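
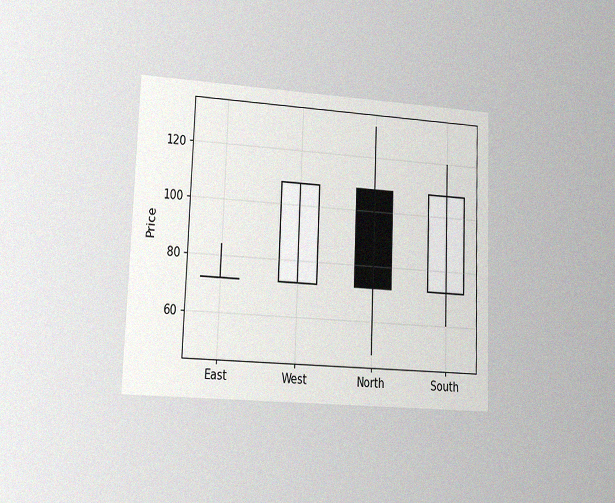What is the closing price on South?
The chart is tilted about 2° clockwise and viewed at a slight angle, with some photo noise. The South candle closes at 108.

108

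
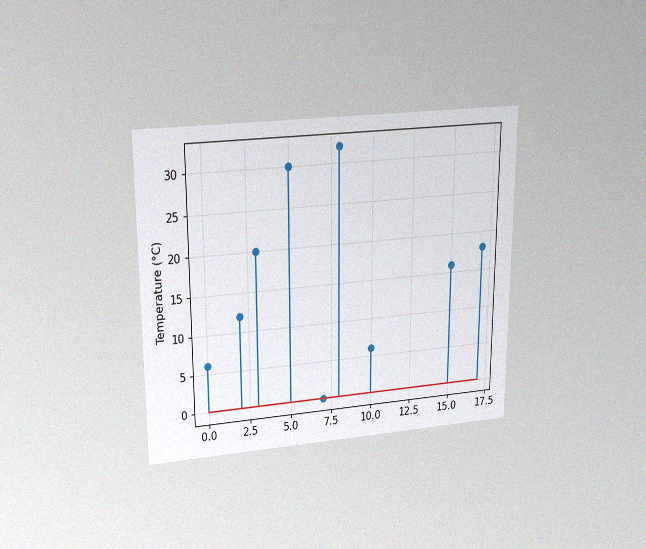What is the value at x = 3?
The chart is viewed slightly from above, with some photo noise. The stem at x=3 reaches 20°C.

20°C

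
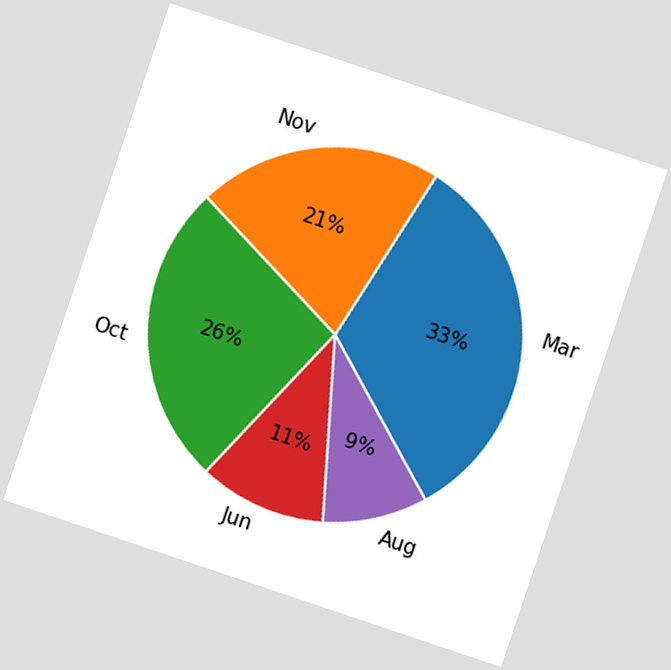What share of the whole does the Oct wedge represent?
26%

The chart is tilted about 19° clockwise. The Oct slice takes up 26% of the pie.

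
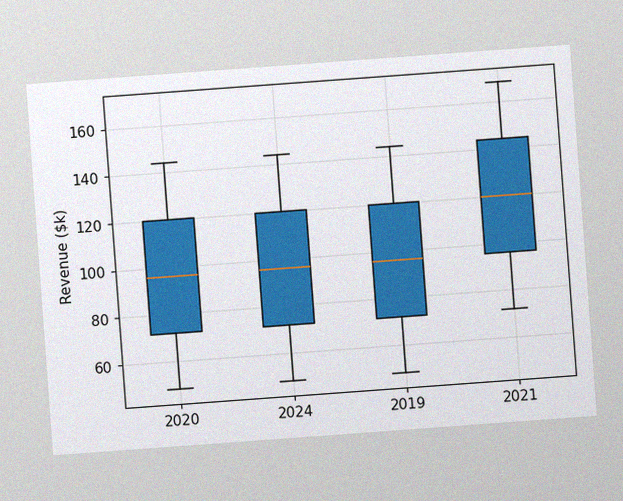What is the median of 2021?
$120k

The chart is tilted about 4° counter-clockwise, with some photo noise. The median line in the 2021 box sits at $120k.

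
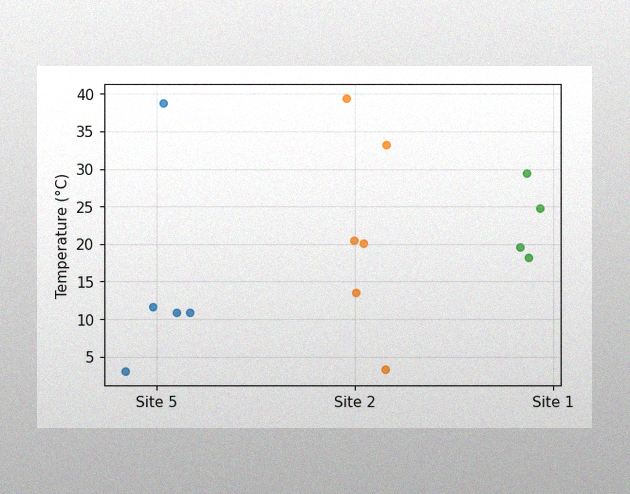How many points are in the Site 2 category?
6

The image has some photo noise and uneven lighting. Counting the markers in the Site 2 column gives 6.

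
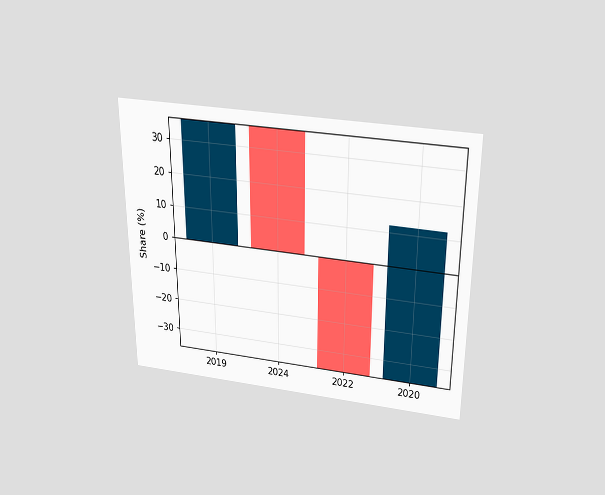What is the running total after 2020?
12%

The chart is viewed slightly from above. After 2020 the running total reaches 12%.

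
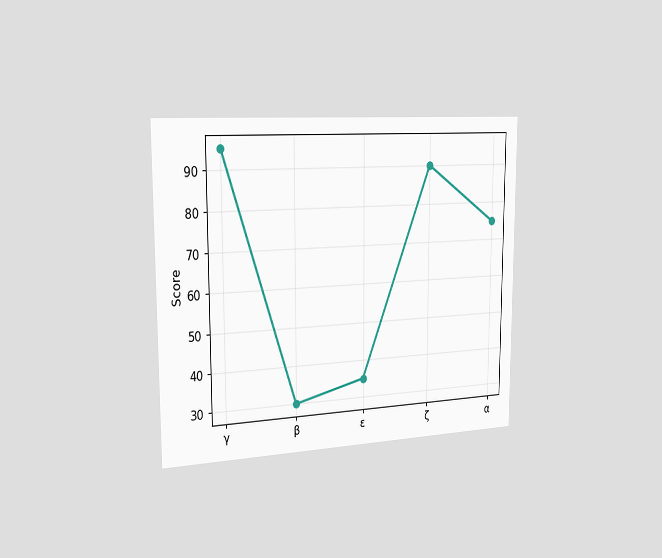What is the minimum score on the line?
30

The chart is viewed slightly from the left. The lowest point is at β, and reading across to the y-axis gives 30.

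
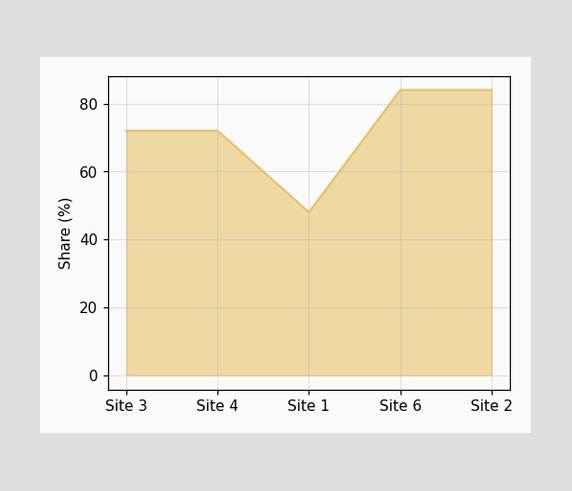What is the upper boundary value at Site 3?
At Site 3 the upper boundary is at 72%.

72%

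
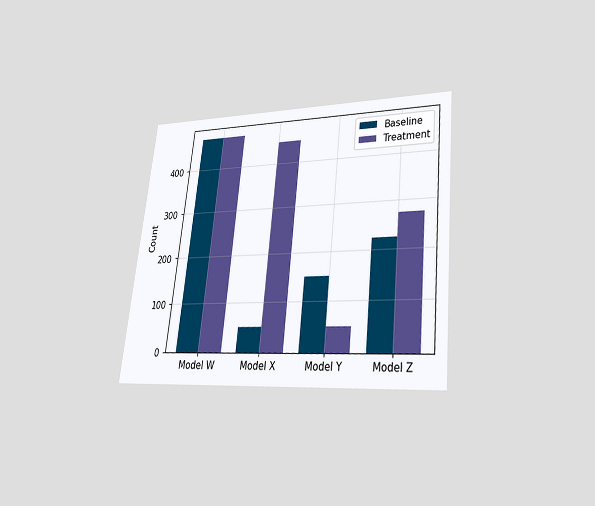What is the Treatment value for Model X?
The chart is tilted about 6° clockwise and viewed at a slight angle. The Treatment bar at Model X reaches 450 on the y-axis.

450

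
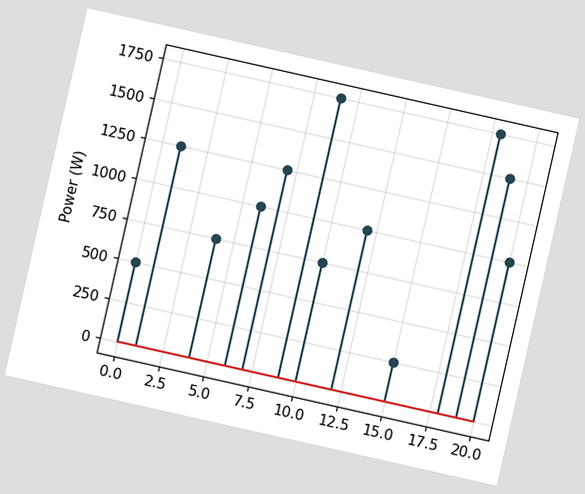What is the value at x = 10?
The chart is tilted about 13° clockwise. The stem at x=10 reaches 750W.

750W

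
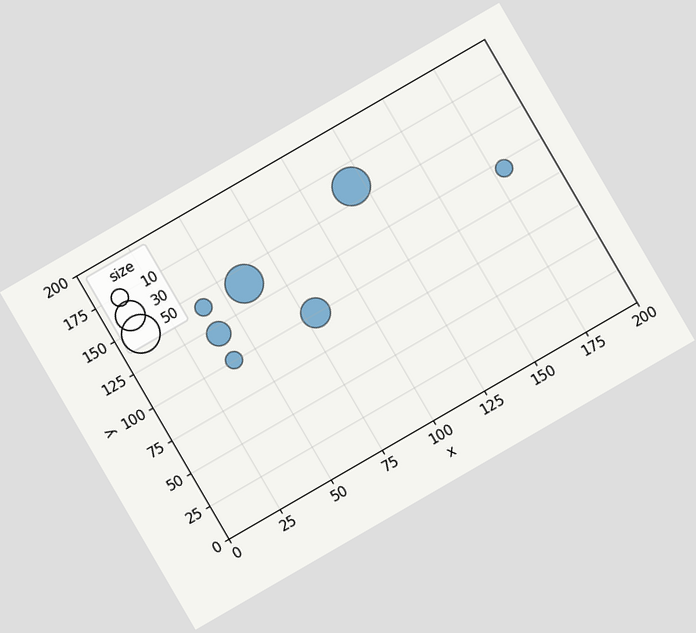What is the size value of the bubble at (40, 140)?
The chart is tilted about 30° counter-clockwise. Matching the bubble at (40, 140) against the size legend gives 10.

10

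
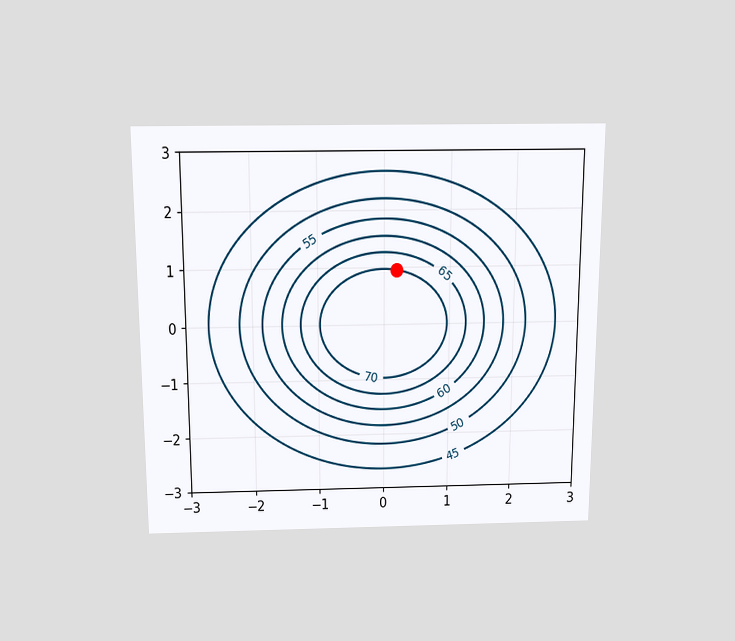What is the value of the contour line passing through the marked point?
70

The chart is viewed slightly from above. The marked point sits on the contour labelled 70.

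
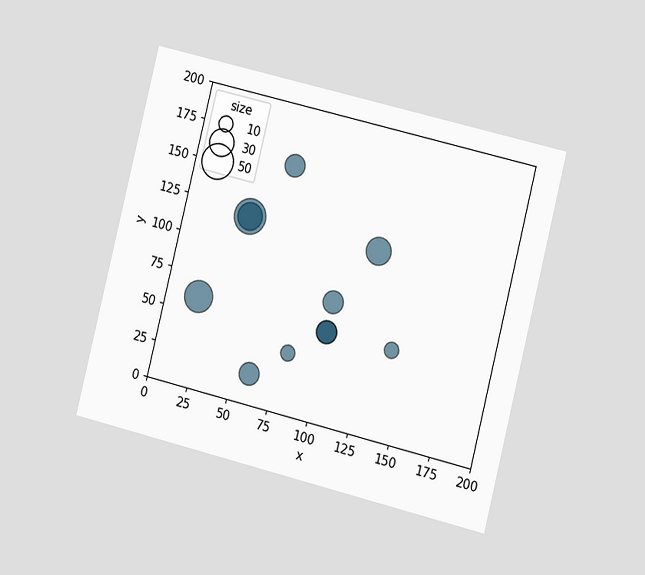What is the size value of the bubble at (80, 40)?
The chart is tilted about 14° clockwise and viewed at a slight angle. Matching the bubble at (80, 40) against the size legend gives 10.

10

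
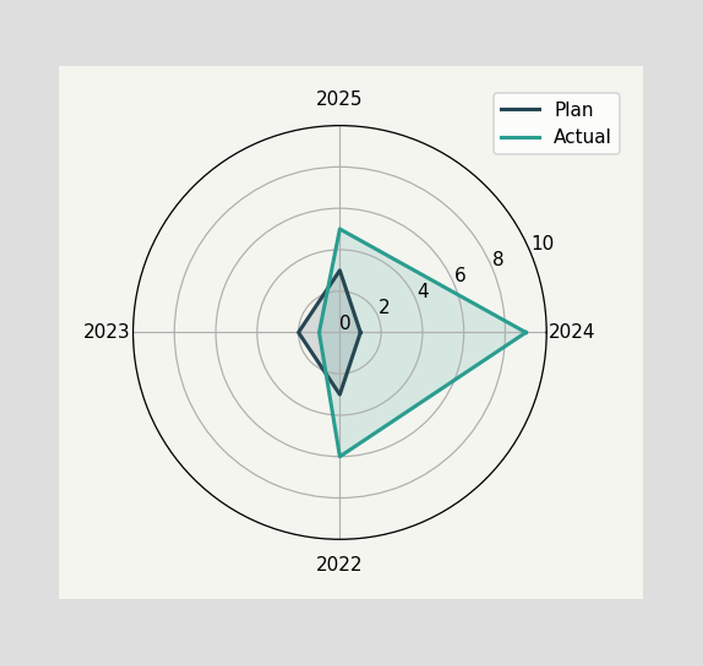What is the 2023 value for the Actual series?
On the 2023 axis, Actual reaches 1.

1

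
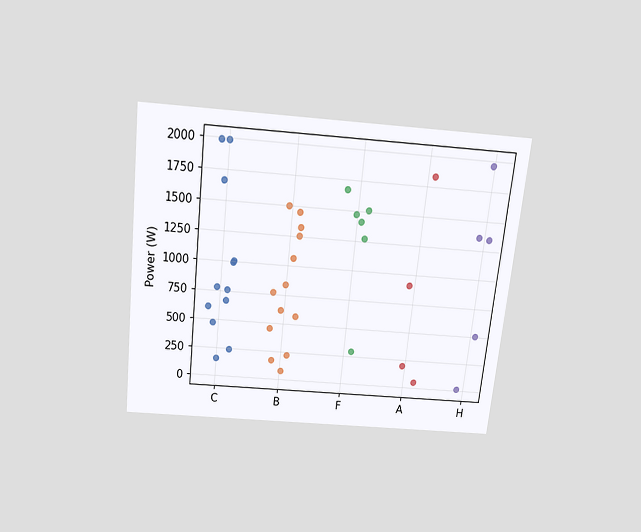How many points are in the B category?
13

The chart is tilted about 6° clockwise and viewed slightly from above. Counting the markers in the B column gives 13.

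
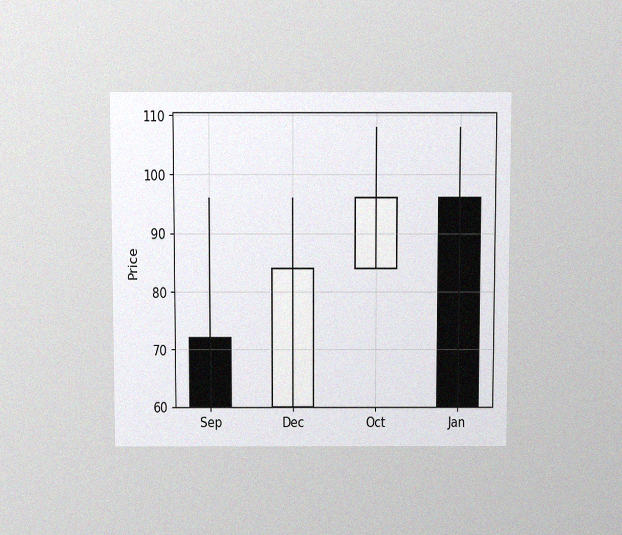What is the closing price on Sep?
The chart is viewed slightly from above, with some photo noise. The Sep candle closes at 60.

60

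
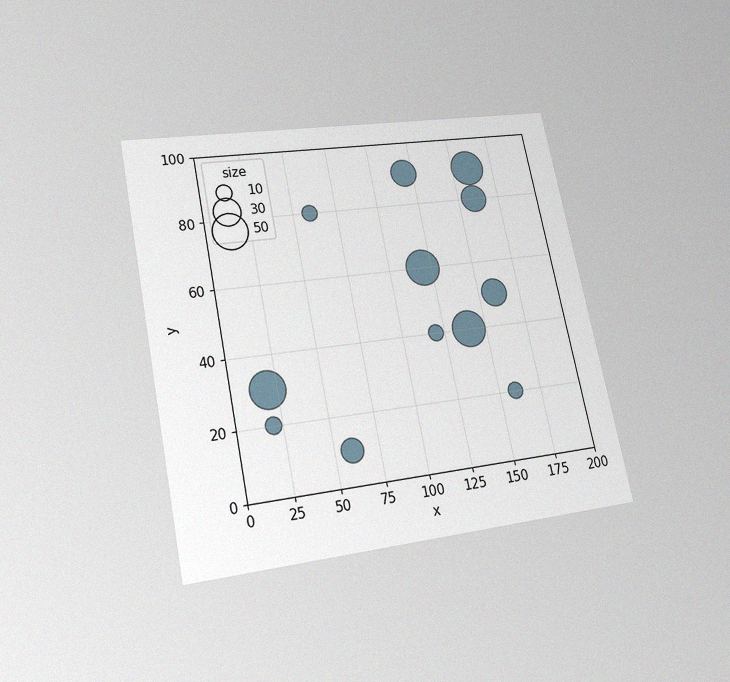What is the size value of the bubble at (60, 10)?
20

The chart is tilted about 12° counter-clockwise and viewed slightly from below, with some photo noise. Matching the bubble at (60, 10) against the size legend gives 20.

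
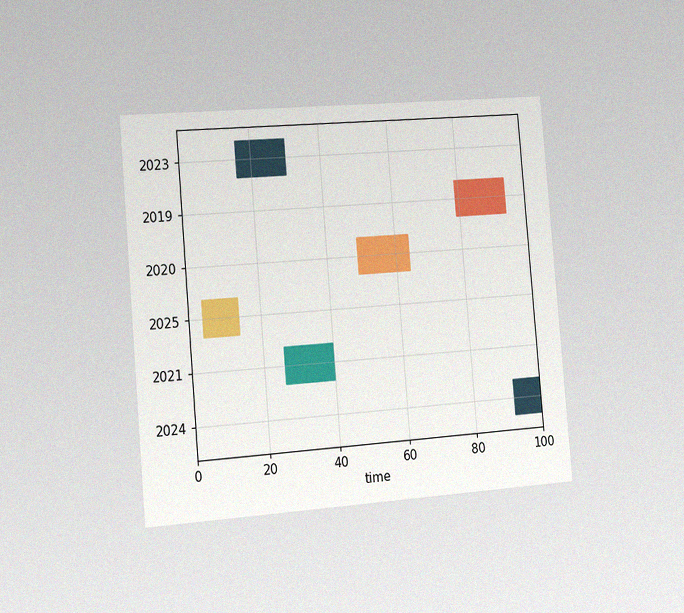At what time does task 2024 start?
92

The chart is tilted about 5° counter-clockwise and viewed slightly from the left, with some photo noise. The 2024 bar begins at t=92.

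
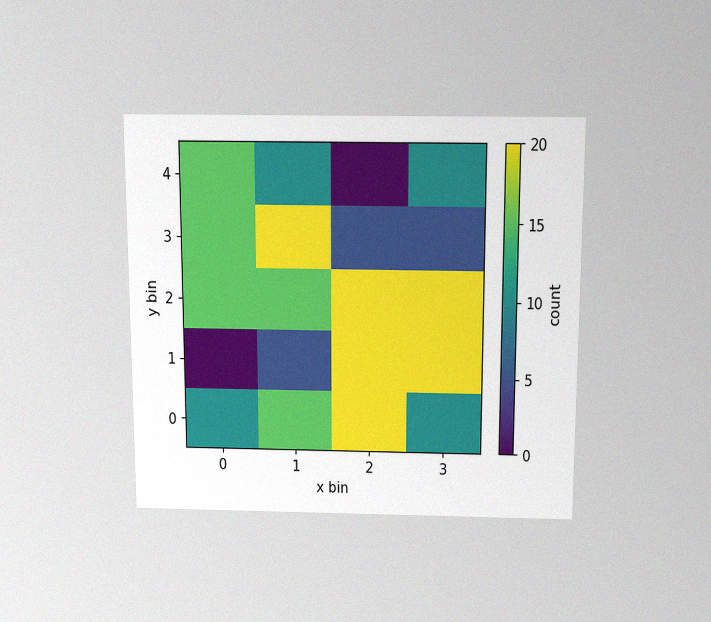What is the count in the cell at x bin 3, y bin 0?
10

The chart is viewed slightly from above, with some photo noise. Matching the cell (3, 0) against the colorbar gives 10.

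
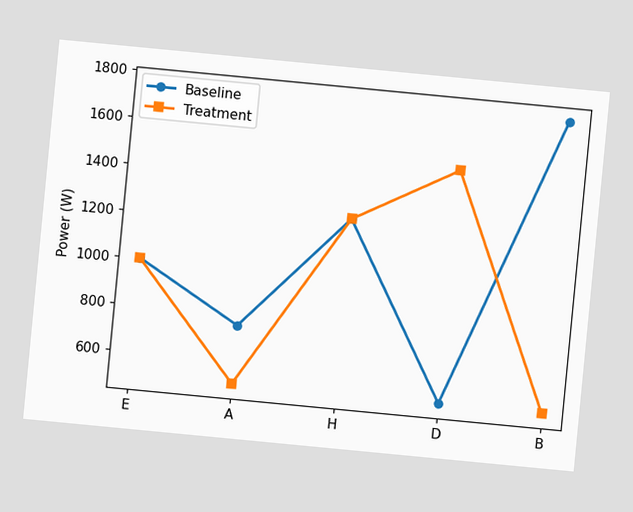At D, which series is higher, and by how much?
The chart is tilted about 5° clockwise. At D, Treatment sits above the other line by 1000W.

Treatment, by 1000W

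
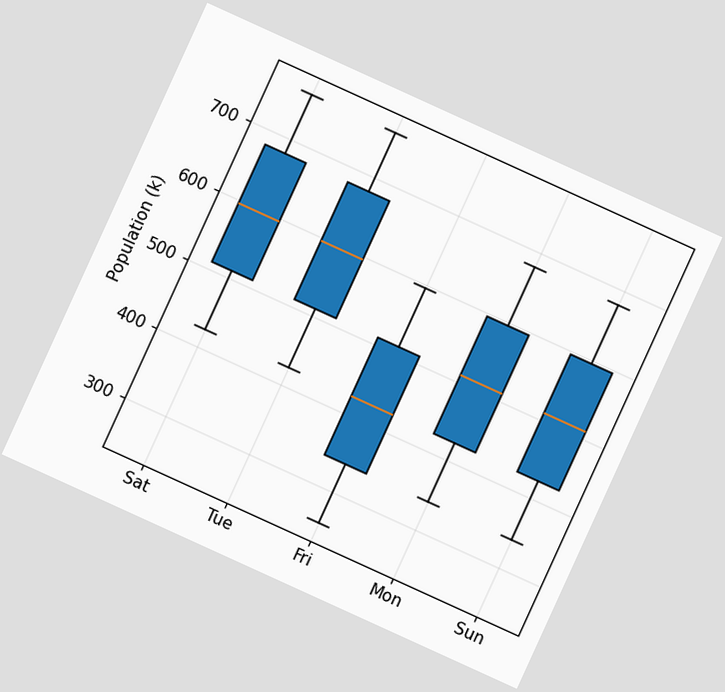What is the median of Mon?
The chart is tilted about 24° clockwise. The median line in the Mon box sits at 510k.

510k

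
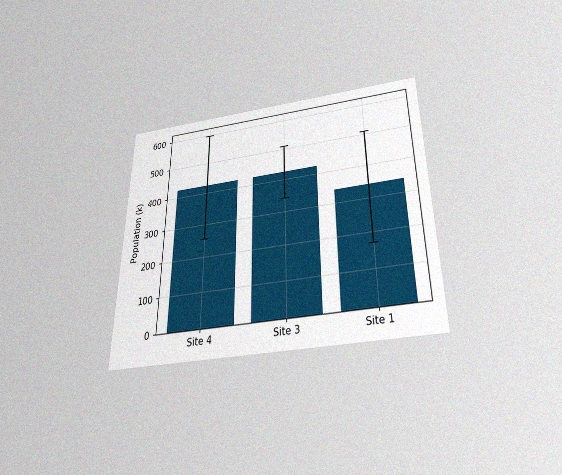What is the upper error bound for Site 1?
510k

The chart is viewed slightly from below, with some photo noise. The Site 1 bar's upper whisker reaches 510k.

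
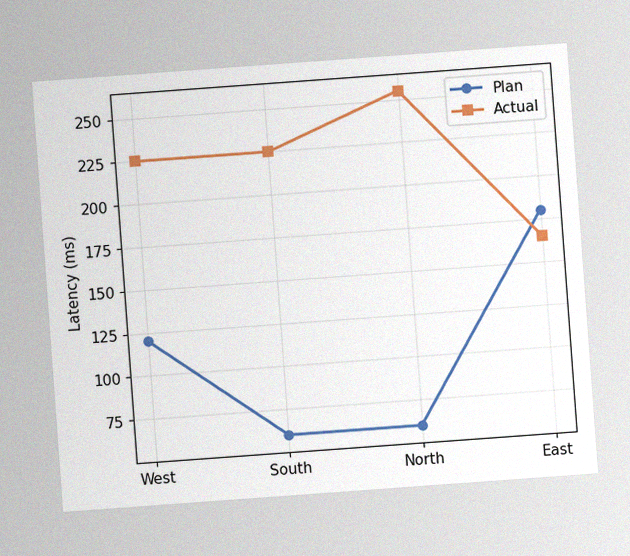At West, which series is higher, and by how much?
Actual, by 105ms

The chart is tilted about 4° counter-clockwise, with some photo noise. At West, Actual sits above the other line by 105ms.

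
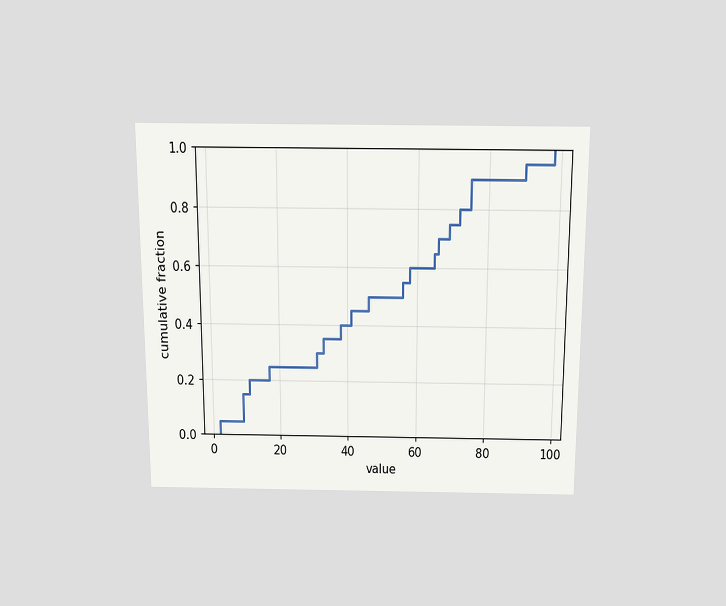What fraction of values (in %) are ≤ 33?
35%

The chart is viewed slightly from above. At x=33 the ECDF step is at 35%.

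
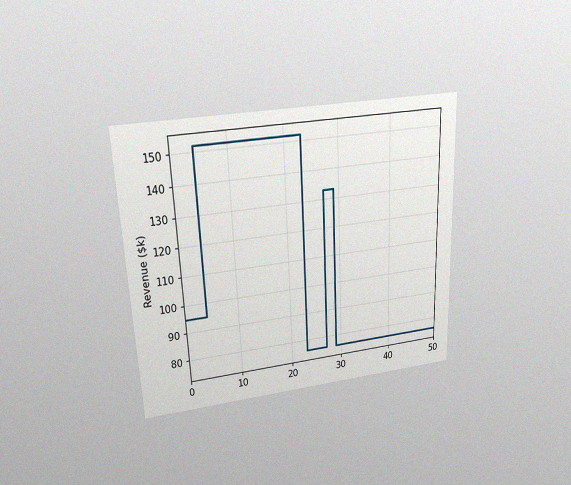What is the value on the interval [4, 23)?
$152k

The chart is tilted about 2° counter-clockwise and viewed slightly from above, with some photo noise. On [4, 23) the step sits at $152k.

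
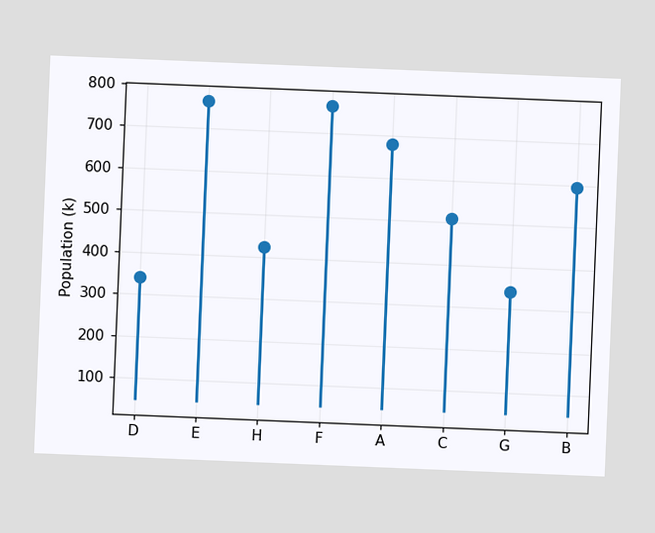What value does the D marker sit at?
340k

The chart is tilted about 2° clockwise. The D marker sits at 340k.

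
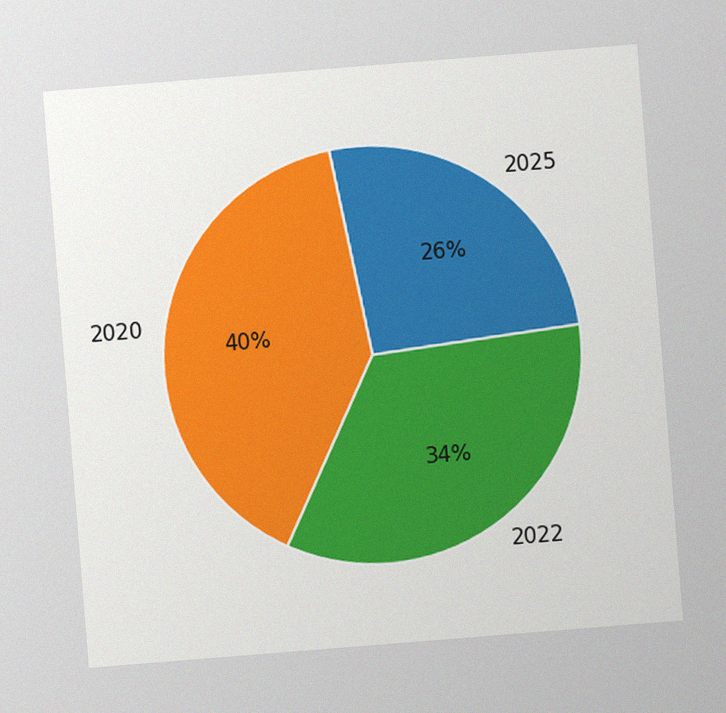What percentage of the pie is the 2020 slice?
40%

The chart is tilted about 5° counter-clockwise, with some photo noise. The 2020 slice takes up 40% of the pie.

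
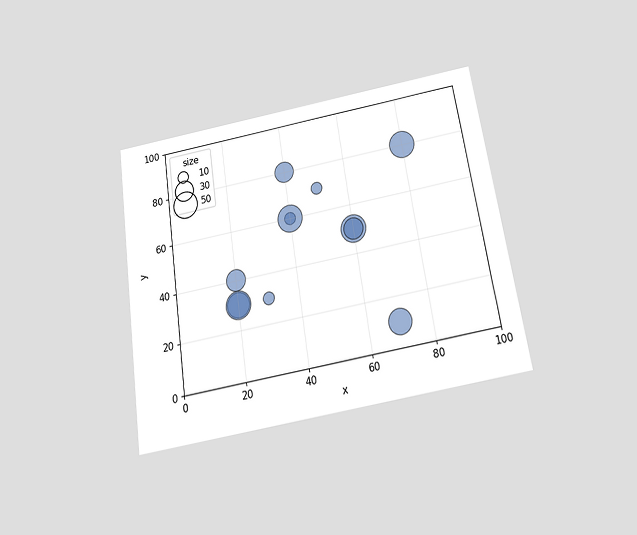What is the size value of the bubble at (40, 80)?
The chart is tilted about 9° counter-clockwise and viewed slightly from below. Matching the bubble at (40, 80) against the size legend gives 30.

30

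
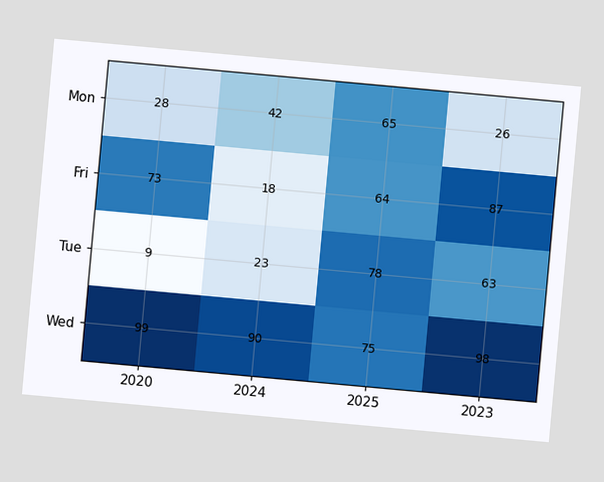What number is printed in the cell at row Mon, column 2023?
The chart is tilted about 5° clockwise. The (Mon, 2023) cell reads 26.

26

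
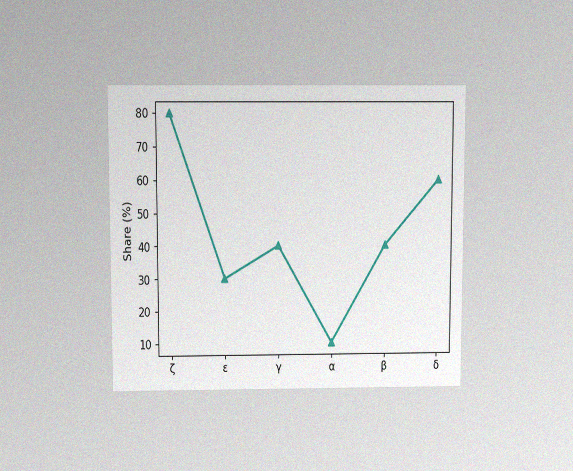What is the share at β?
40%

The chart is viewed slightly from above, with some photo noise. At β, the line is at 40%.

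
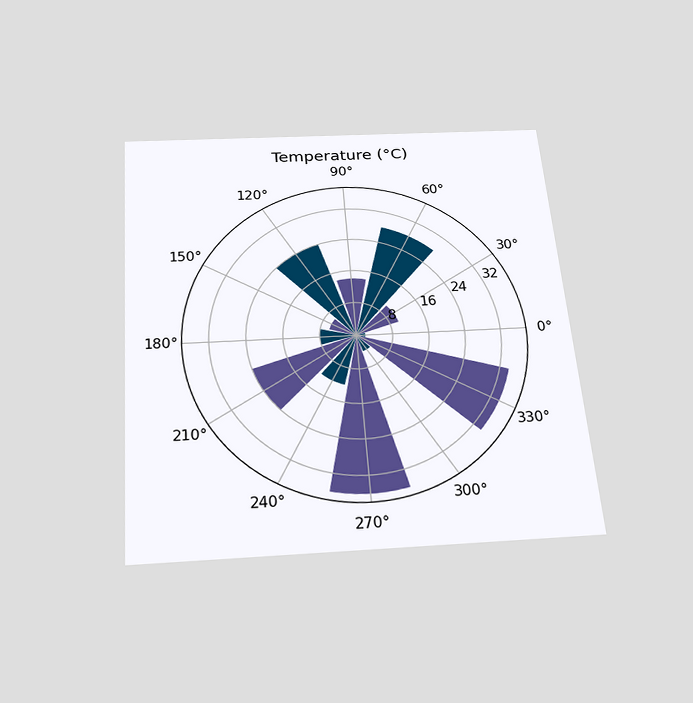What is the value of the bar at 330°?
34°C

The chart is tilted about 5° counter-clockwise and viewed slightly from below. The bar at 330° reaches 34°C on the radial axis.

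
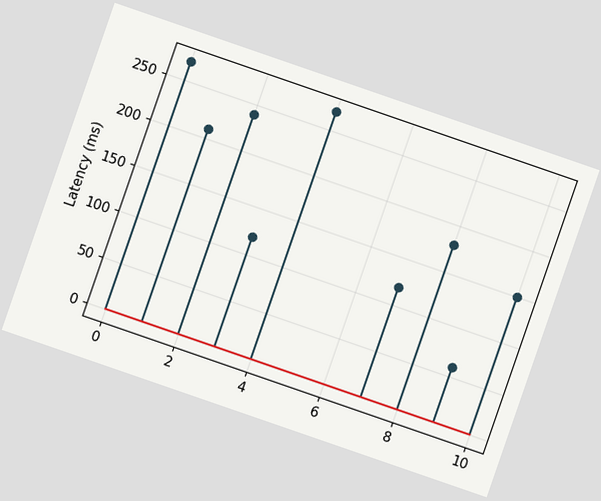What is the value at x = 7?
120ms

The chart is tilted about 19° clockwise. The stem at x=7 reaches 120ms.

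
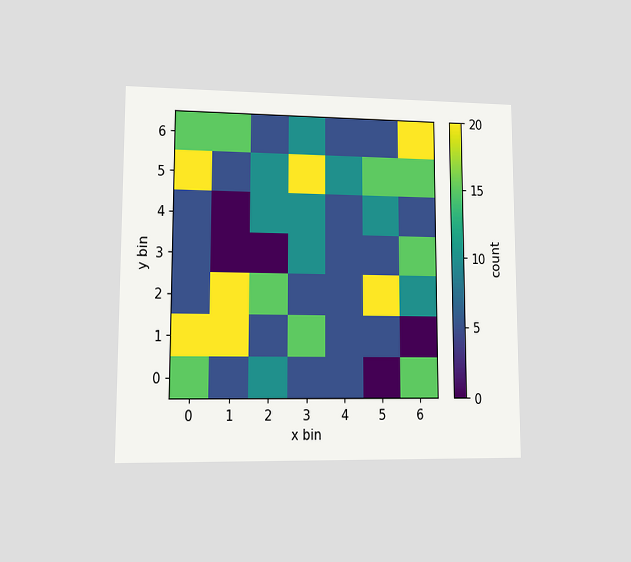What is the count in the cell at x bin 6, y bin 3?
15

The chart is viewed at a slight angle. Matching the cell (6, 3) against the colorbar gives 15.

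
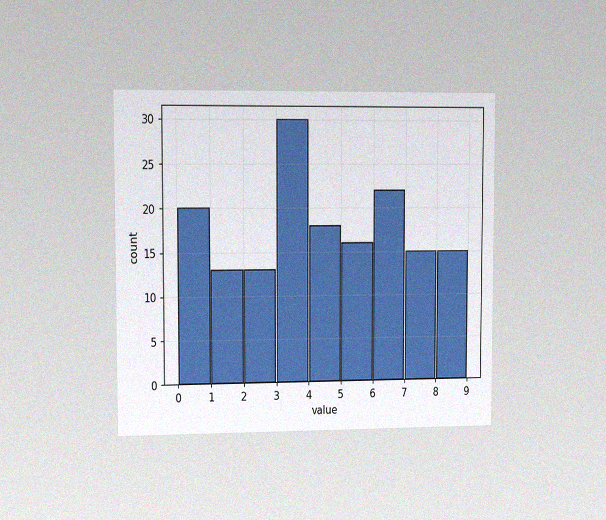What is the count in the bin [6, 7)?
The chart is viewed slightly from the left, with some photo noise. The [6, 7) bin has height 22.

22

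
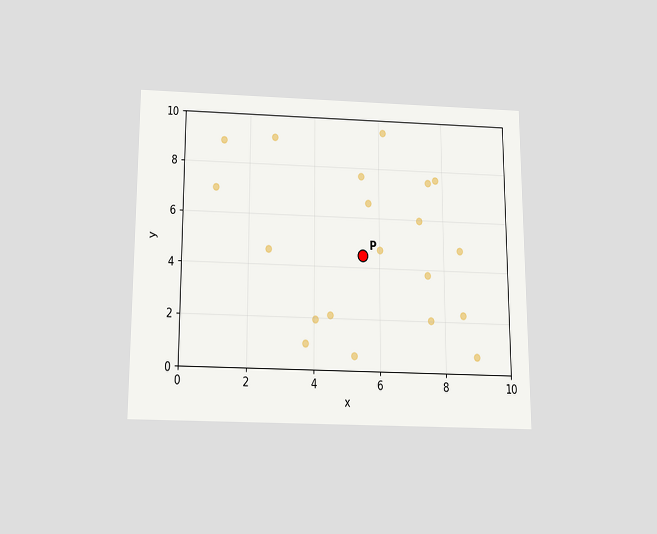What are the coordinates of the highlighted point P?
(5.5, 4.5)

The chart is viewed slightly from below. Following the gridlines from P to each axis, P sits at (5.5, 4.5).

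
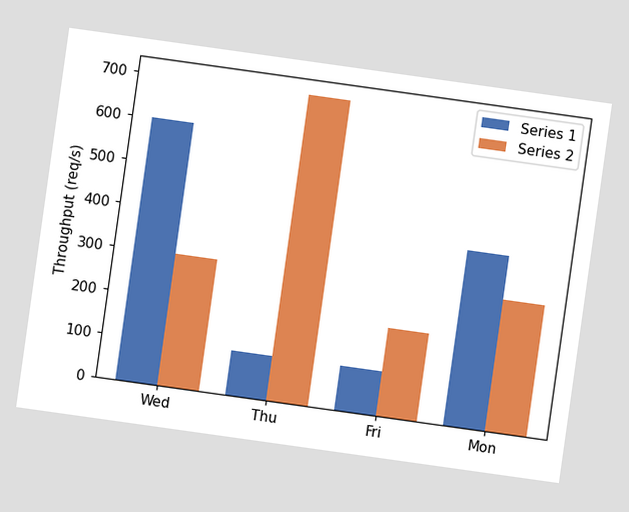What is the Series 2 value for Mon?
300req/s

The chart is tilted about 8° clockwise. The Series 2 bar at Mon reaches 300req/s on the y-axis.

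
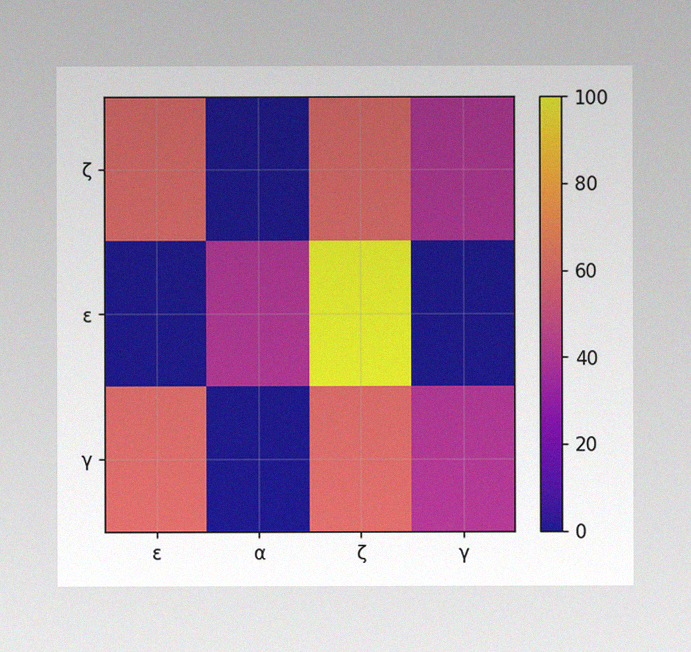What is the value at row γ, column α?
The image has some photo noise and uneven lighting. Matching cell (γ, α) against the colorbar gives 0.

0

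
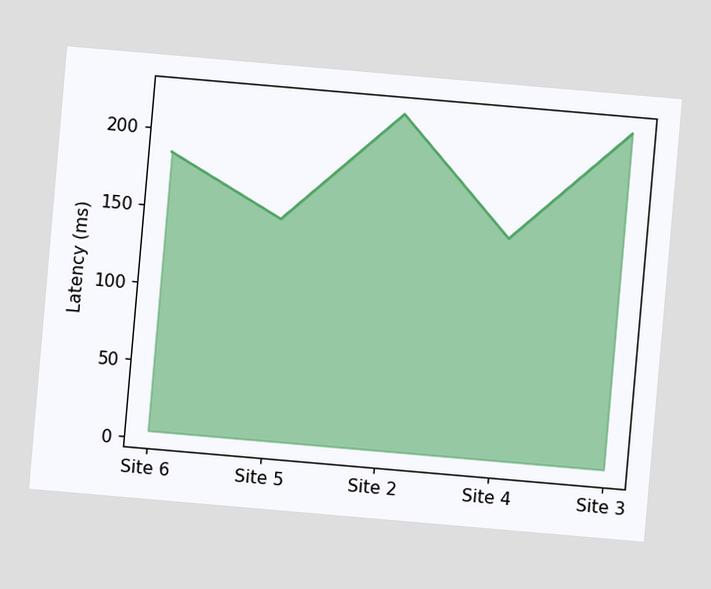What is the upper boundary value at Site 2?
The chart is tilted about 5° clockwise. At Site 2 the upper boundary is at 222ms.

222ms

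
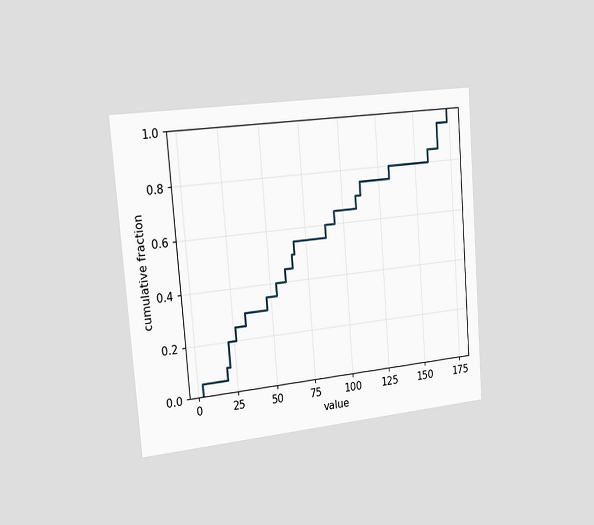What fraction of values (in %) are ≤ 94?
65%

The chart is tilted about 5° counter-clockwise and viewed slightly from the left. At x=94 the ECDF step is at 65%.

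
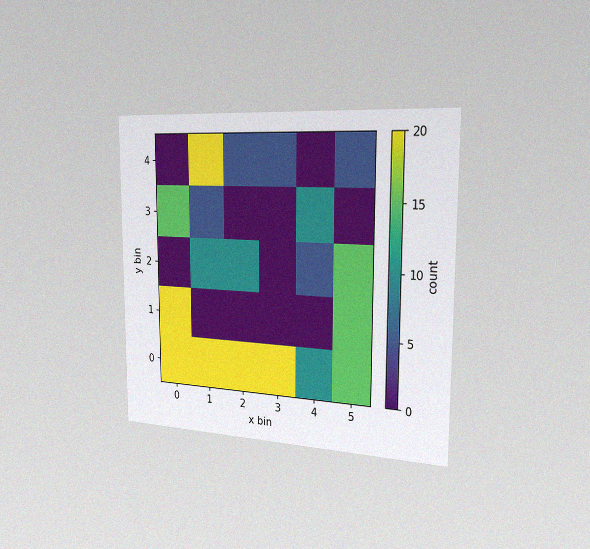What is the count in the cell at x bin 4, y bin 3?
The chart is viewed slightly from the right, with some photo noise. Matching the cell (4, 3) against the colorbar gives 10.

10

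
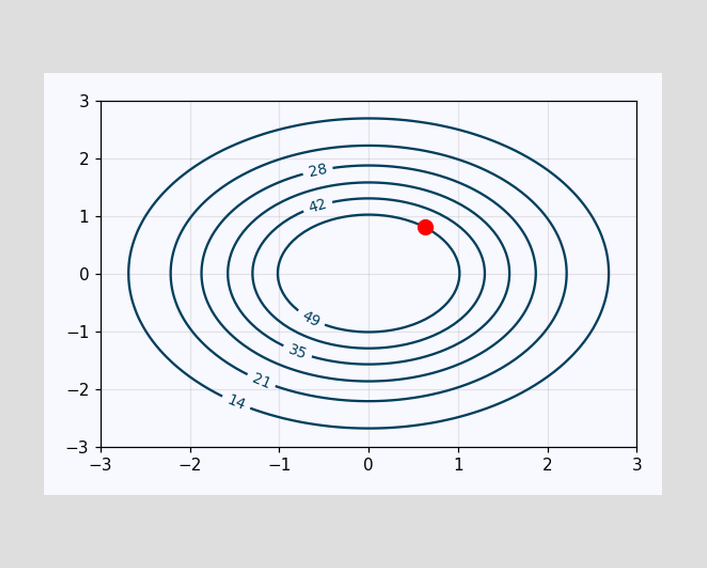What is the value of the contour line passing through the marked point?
49

The marked point sits on the contour labelled 49.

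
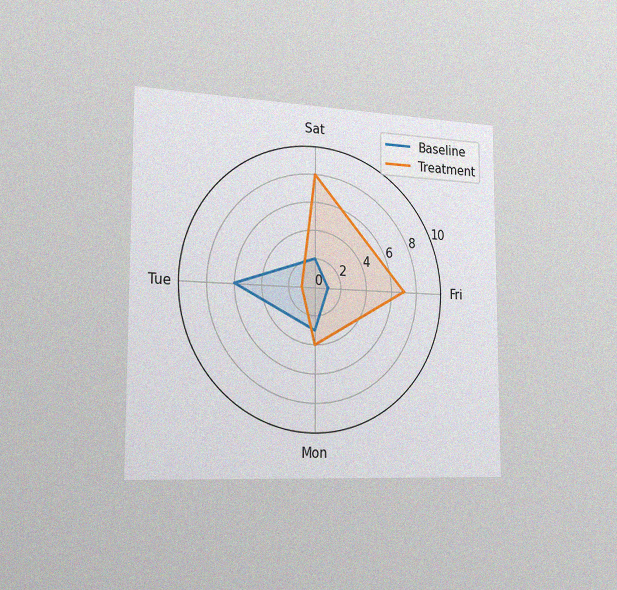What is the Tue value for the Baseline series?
6

The chart is viewed slightly from the left, with some photo noise. On the Tue axis, Baseline reaches 6.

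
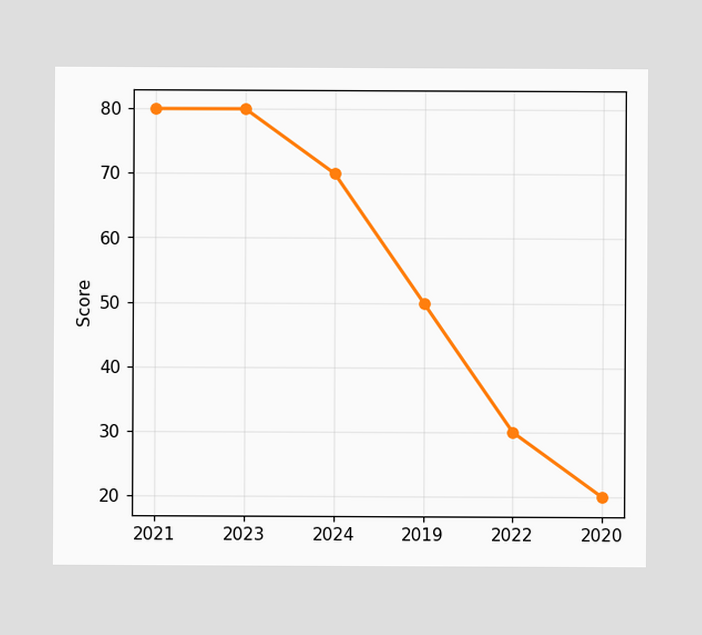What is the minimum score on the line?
The lowest point is at 2020, and reading across to the y-axis gives 20.

20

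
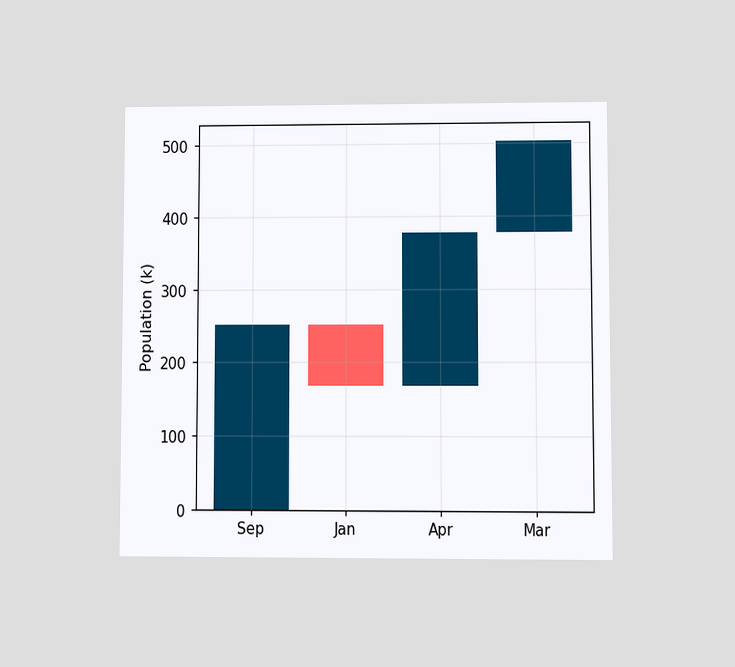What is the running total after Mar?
504k

The chart is viewed at a slight angle. After Mar the running total reaches 504k.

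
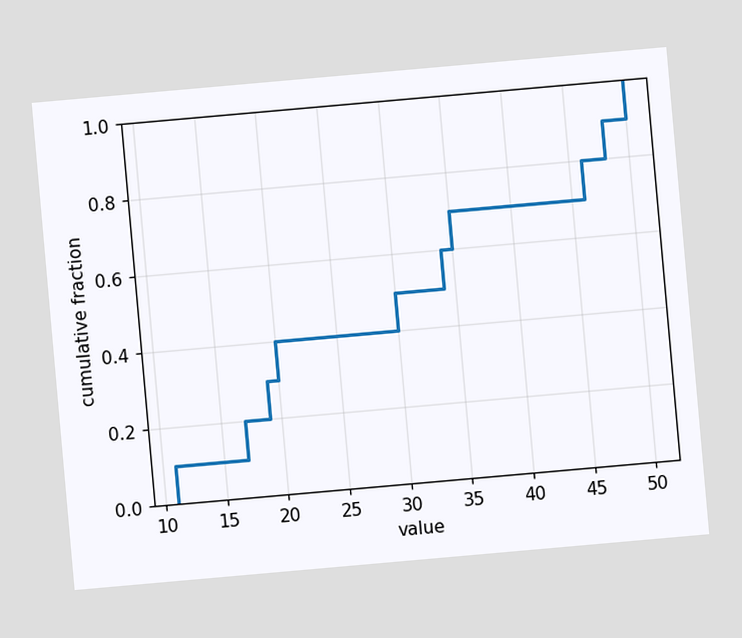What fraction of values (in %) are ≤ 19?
The chart is tilted about 5° counter-clockwise. At x=19 the ECDF step is at 30%.

30%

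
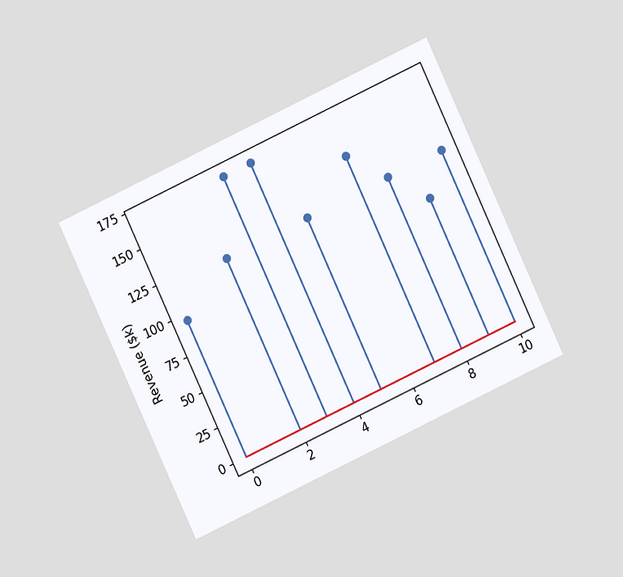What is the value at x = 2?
The chart is tilted about 25° counter-clockwise and viewed at a slight angle. The stem at x=2 reaches $120k.

$120k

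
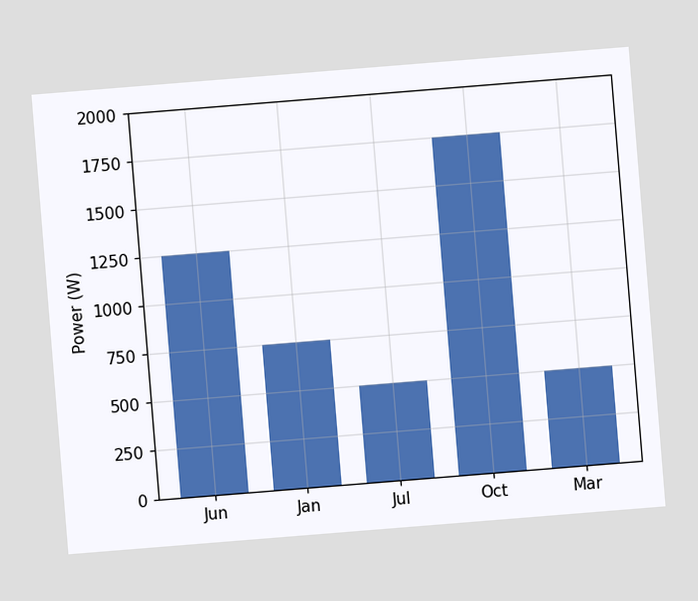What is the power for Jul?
The chart is tilted about 5° counter-clockwise. Reading along the chart's y-axis, the Jul bar reaches 500W.

500W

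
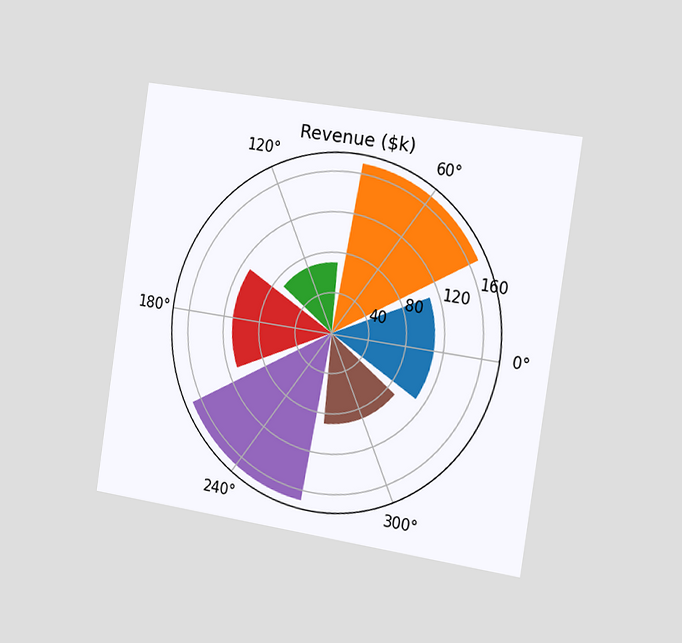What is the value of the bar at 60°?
The chart is tilted about 8° clockwise and viewed slightly from the right. The bar at 60° reaches $170k on the radial axis.

$170k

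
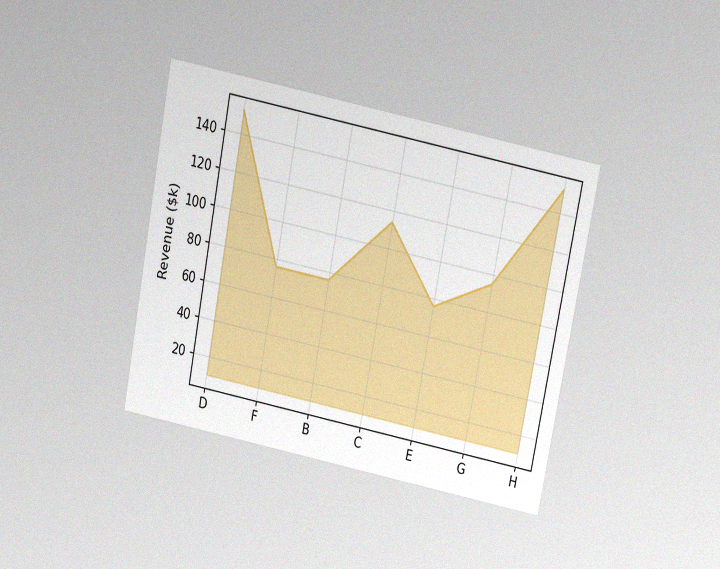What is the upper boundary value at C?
The chart is tilted about 11° clockwise and viewed slightly from above, with some photo noise. At C the upper boundary is at $114k.

$114k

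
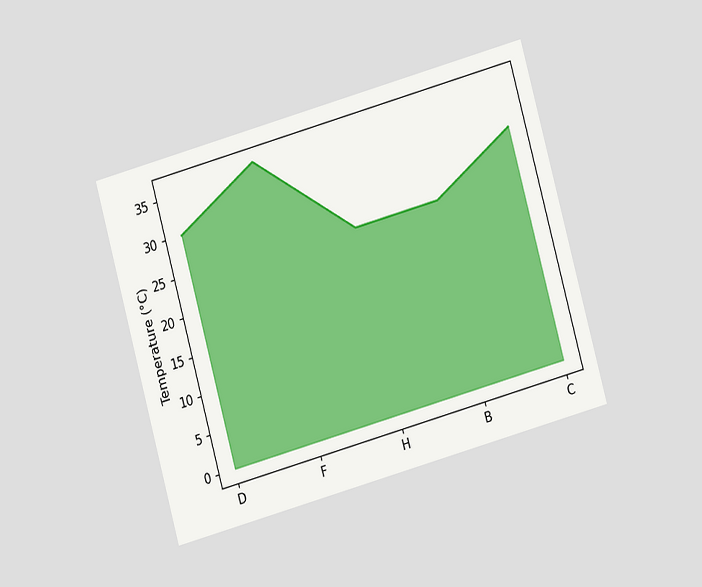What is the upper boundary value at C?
30°C

The chart is tilted about 16° counter-clockwise and viewed at a slight angle. At C the upper boundary is at 30°C.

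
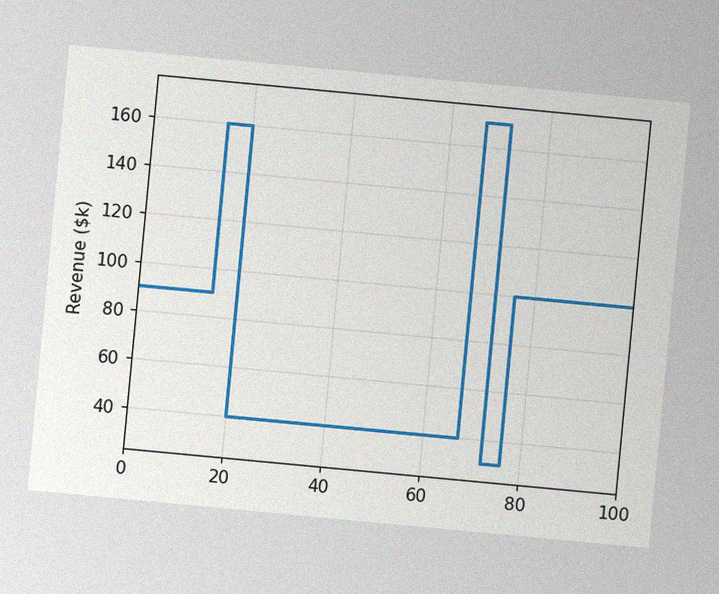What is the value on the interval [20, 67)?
The chart is tilted about 5° clockwise, with some photo noise. On [20, 67) the step sits at $40k.

$40k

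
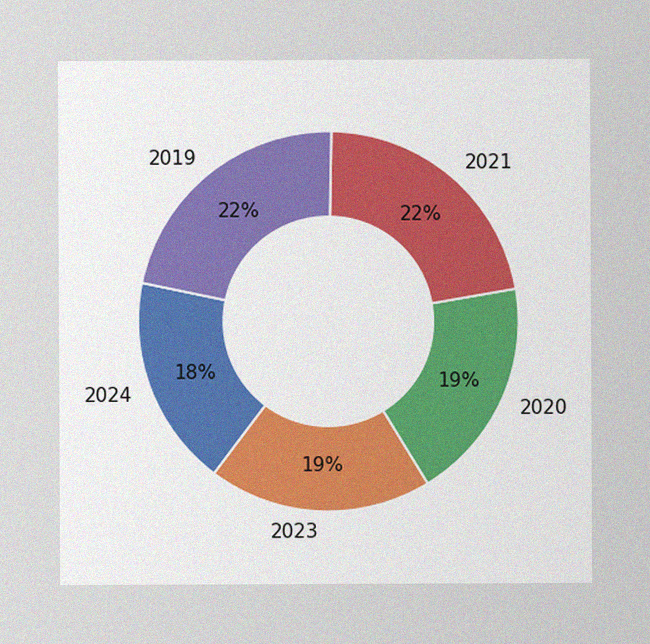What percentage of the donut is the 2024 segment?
18%

The image has some photo noise and uneven lighting. The 2024 segment takes up 18% of the ring.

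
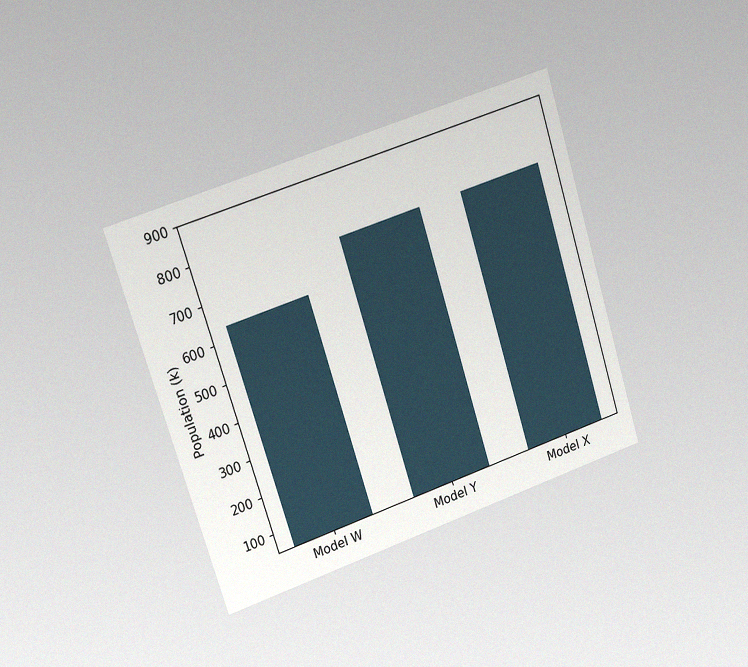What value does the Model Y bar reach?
The chart is tilted about 18° counter-clockwise and viewed slightly from the left, with some photo noise. Reading along the chart's y-axis, the Model Y bar reaches 742k.

742k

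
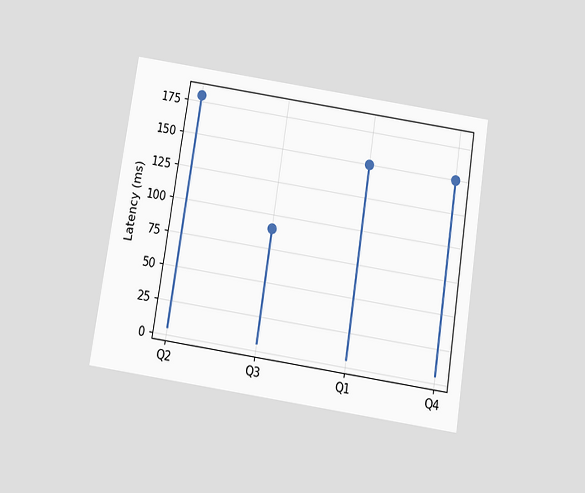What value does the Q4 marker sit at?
The chart is tilted about 9° clockwise and viewed slightly from below. The Q4 marker sits at 150ms.

150ms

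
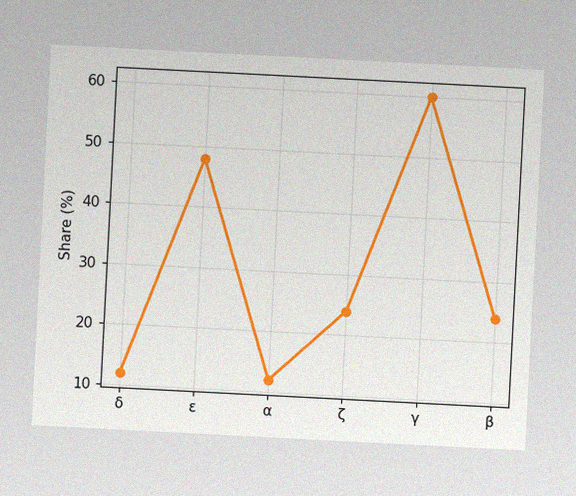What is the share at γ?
The chart is tilted about 3° clockwise, with some photo noise. At γ, the line is at 60%.

60%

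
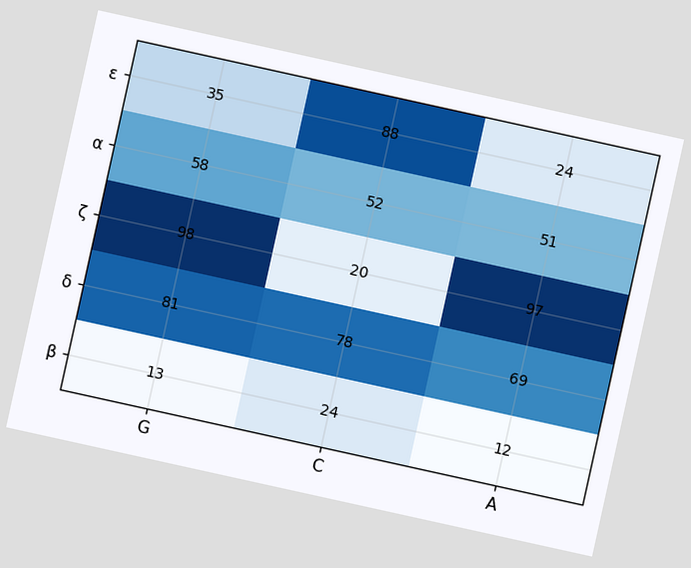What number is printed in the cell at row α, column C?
The chart is tilted about 12° clockwise. The (α, C) cell reads 52.

52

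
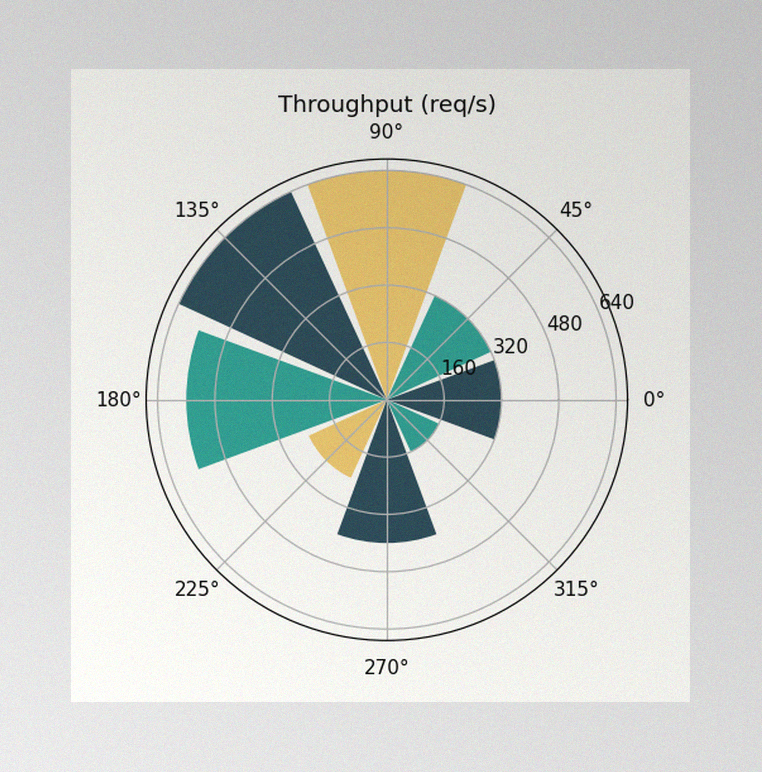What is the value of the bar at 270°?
The image has some photo noise and uneven lighting. The bar at 270° reaches 400req/s on the radial axis.

400req/s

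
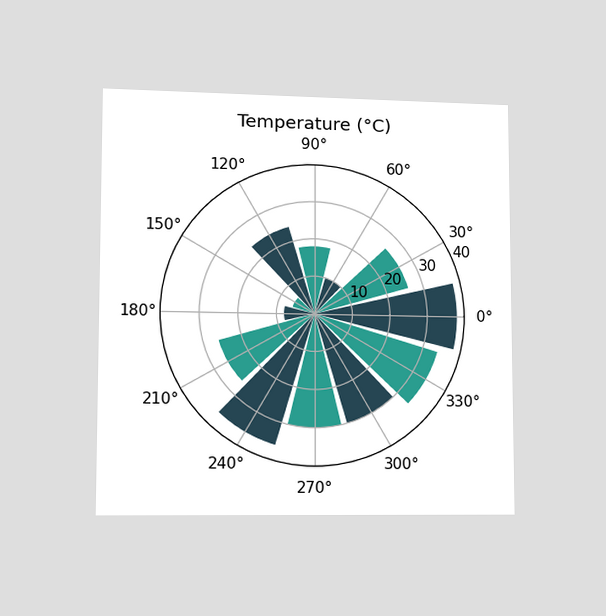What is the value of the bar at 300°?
The chart is viewed slightly from the left. The bar at 300° reaches 30°C on the radial axis.

30°C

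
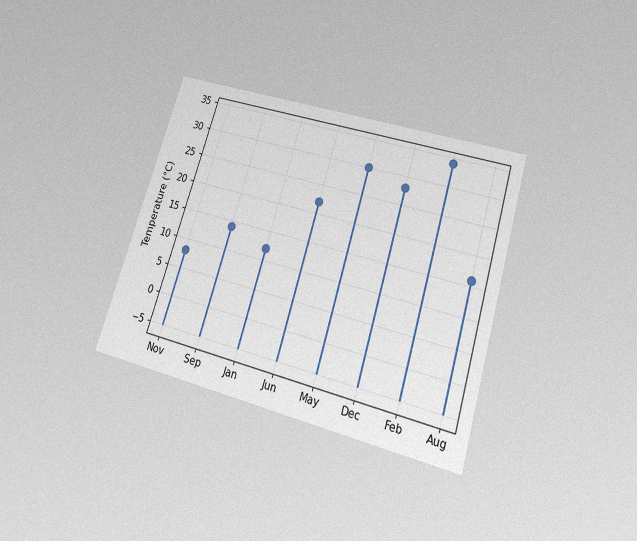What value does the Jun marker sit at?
22°C

The chart is tilted about 17° clockwise and viewed slightly from below, with some photo noise. The Jun marker sits at 22°C.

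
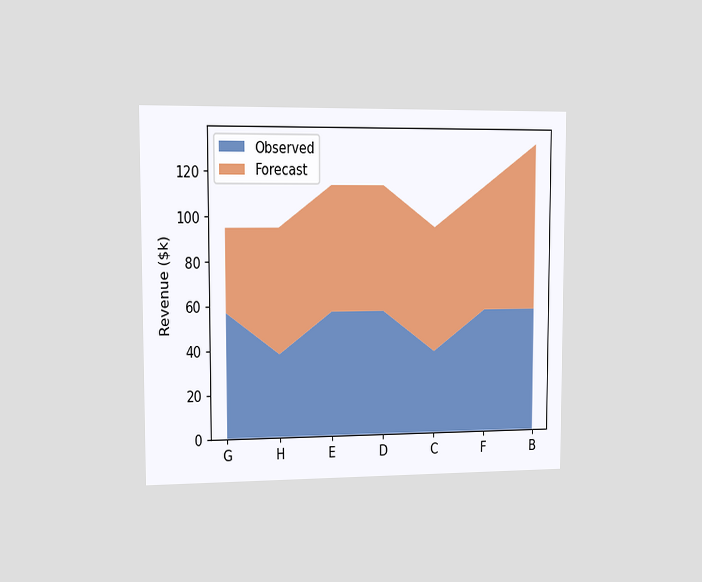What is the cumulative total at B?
$133k

The chart is viewed slightly from the left. The stacked total at B reaches $133k.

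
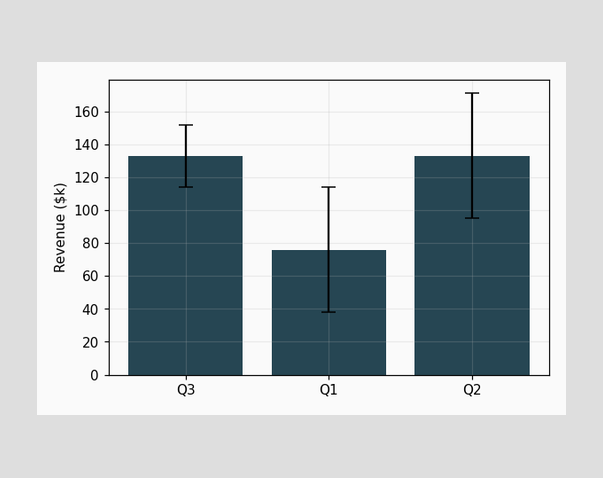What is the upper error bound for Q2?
The Q2 bar's upper whisker reaches $171k.

$171k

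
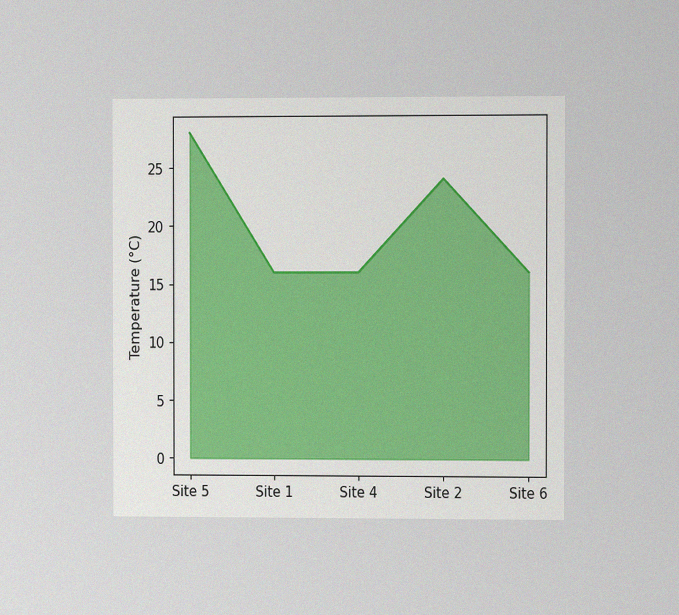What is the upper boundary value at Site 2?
The chart is viewed at a slight angle, with some photo noise. At Site 2 the upper boundary is at 24°C.

24°C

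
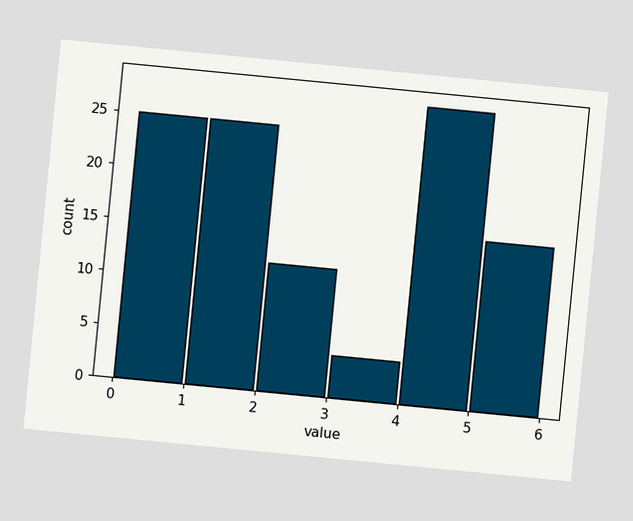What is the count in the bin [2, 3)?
The chart is tilted about 6° clockwise. The [2, 3) bin has height 12.

12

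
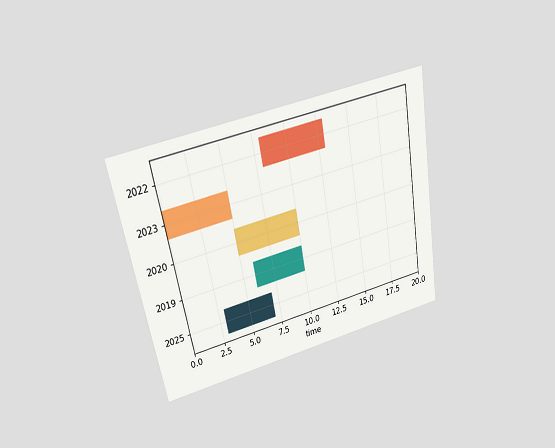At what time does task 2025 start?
3

The chart is tilted about 10° counter-clockwise and viewed slightly from above. The 2025 bar begins at t=3.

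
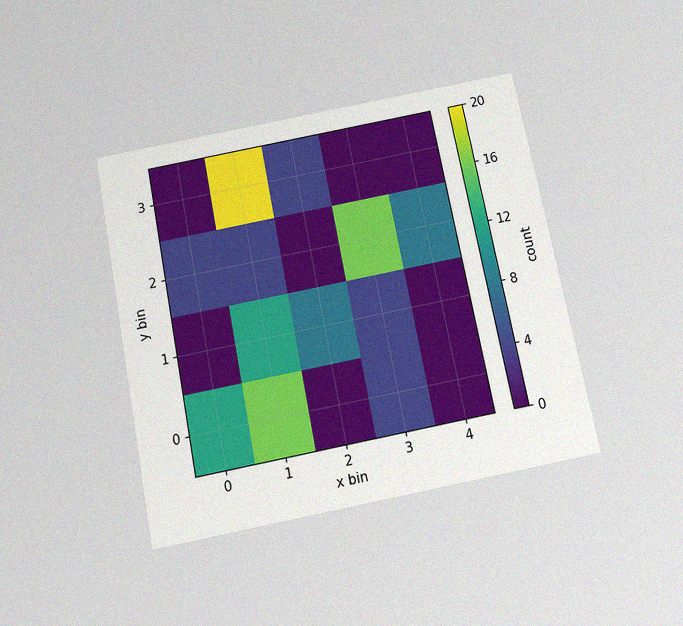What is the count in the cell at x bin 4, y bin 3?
The chart is tilted about 11° counter-clockwise and viewed slightly from below, with some photo noise. Matching the cell (4, 3) against the colorbar gives 0.

0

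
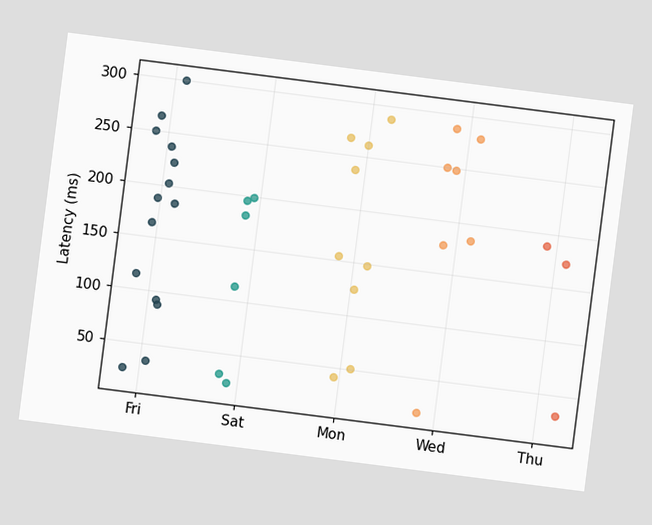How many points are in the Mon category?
The chart is tilted about 7° clockwise. Counting the markers in the Mon column gives 9.

9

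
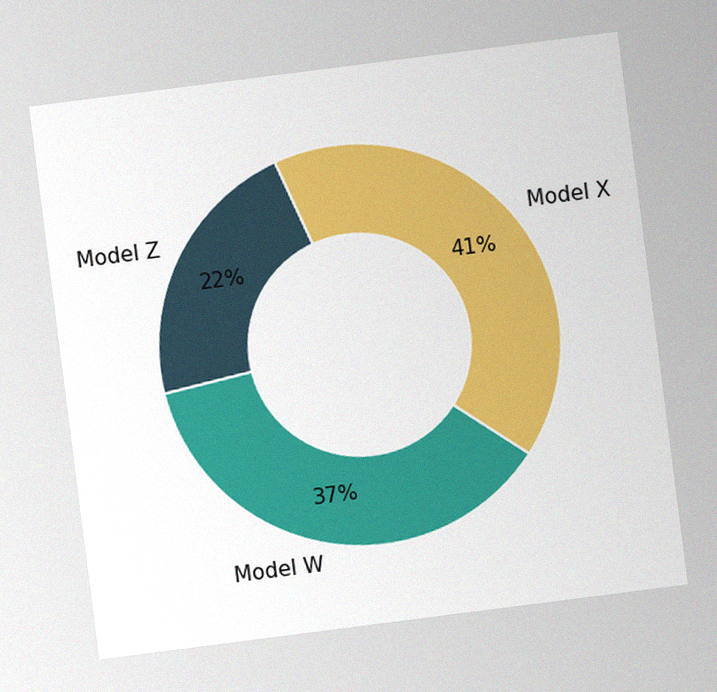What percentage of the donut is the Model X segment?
41%

The chart is tilted about 7° counter-clockwise, with some photo noise. The Model X segment takes up 41% of the ring.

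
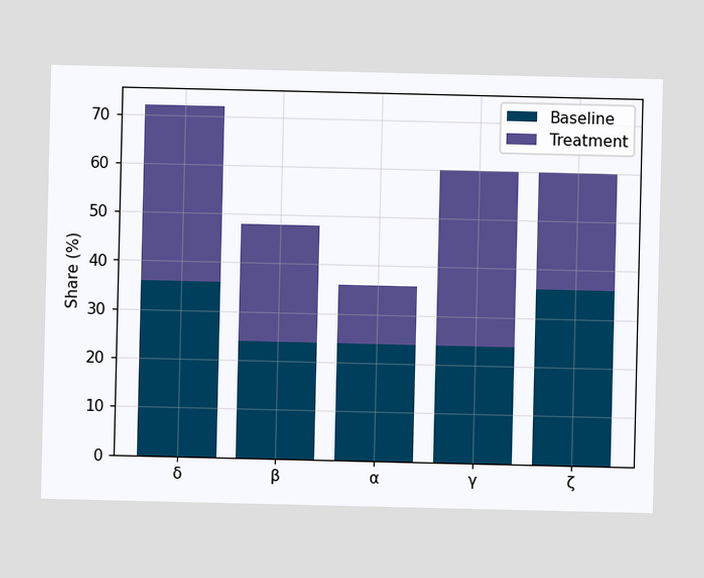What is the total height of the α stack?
36%

The α stack's top reaches 36% on the y-axis.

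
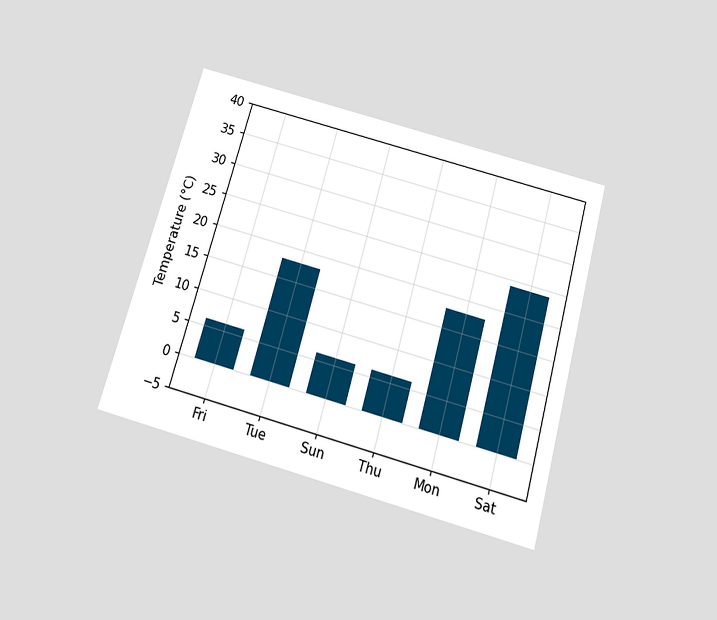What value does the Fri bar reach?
6°C

The chart is tilted about 16° clockwise and viewed slightly from below. Reading along the chart's y-axis, the Fri bar reaches 6°C.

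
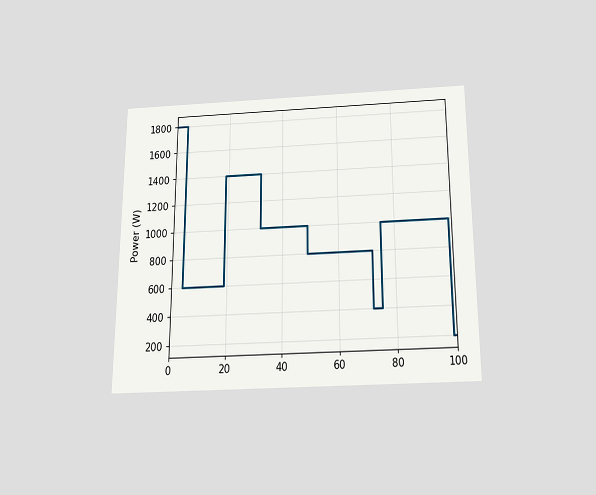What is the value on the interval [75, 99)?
1000W

The chart is viewed slightly from below. On [75, 99) the step sits at 1000W.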